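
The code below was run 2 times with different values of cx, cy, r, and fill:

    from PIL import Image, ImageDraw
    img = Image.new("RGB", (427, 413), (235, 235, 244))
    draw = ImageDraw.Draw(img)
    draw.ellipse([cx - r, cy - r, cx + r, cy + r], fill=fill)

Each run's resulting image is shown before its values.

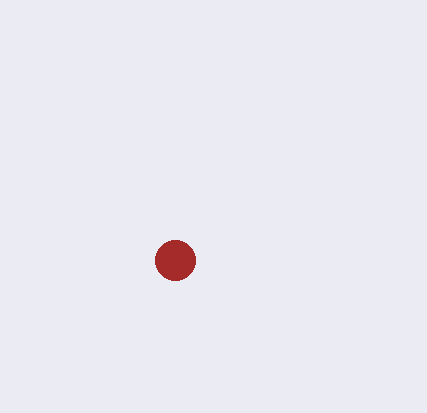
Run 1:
cx = 175, cy = 260, r = 20, fill = 'brown'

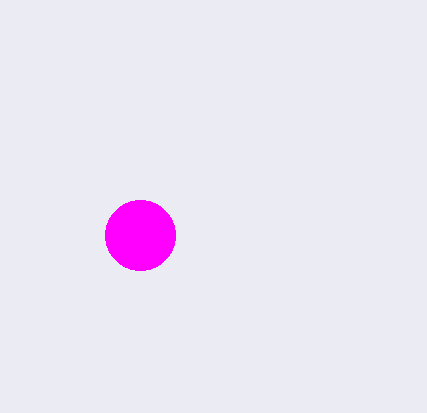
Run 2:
cx = 140; cy = 235; r = 35; fill = 'magenta'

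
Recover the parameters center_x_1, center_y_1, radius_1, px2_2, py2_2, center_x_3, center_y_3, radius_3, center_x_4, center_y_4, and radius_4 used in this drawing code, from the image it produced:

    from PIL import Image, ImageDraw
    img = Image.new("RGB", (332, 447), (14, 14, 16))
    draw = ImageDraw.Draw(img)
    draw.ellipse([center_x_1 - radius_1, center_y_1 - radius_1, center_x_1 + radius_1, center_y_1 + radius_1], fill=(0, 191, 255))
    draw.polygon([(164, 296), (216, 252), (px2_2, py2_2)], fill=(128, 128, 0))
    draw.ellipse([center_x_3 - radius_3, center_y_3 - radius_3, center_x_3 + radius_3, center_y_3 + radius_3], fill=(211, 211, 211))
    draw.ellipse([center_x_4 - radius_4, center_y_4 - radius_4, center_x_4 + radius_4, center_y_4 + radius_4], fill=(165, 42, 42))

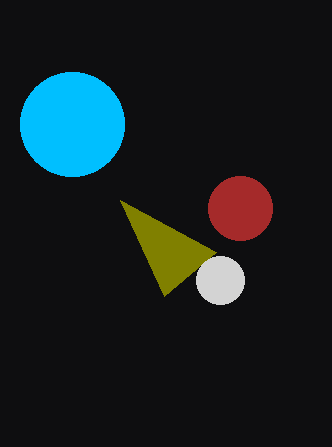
center_x_1 = 72
center_y_1 = 124
radius_1 = 52
px2_2 = 120
py2_2 = 200
center_x_3 = 220
center_y_3 = 280
radius_3 = 24
center_x_4 = 240
center_y_4 = 208
radius_4 = 32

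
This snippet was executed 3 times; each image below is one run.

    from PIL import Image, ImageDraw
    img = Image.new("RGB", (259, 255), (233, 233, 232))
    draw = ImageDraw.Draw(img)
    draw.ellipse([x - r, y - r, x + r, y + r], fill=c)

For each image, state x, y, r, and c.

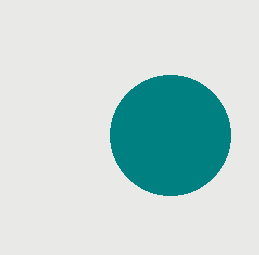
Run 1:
x = 170; y = 135; r = 60; c = 'teal'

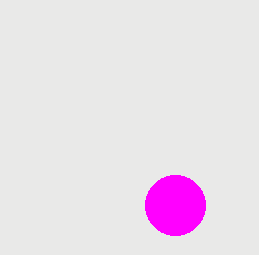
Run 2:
x = 175
y = 205
r = 30
c = 'magenta'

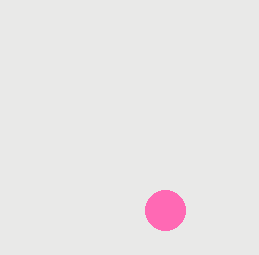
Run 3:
x = 165
y = 210
r = 20
c = 'hotpink'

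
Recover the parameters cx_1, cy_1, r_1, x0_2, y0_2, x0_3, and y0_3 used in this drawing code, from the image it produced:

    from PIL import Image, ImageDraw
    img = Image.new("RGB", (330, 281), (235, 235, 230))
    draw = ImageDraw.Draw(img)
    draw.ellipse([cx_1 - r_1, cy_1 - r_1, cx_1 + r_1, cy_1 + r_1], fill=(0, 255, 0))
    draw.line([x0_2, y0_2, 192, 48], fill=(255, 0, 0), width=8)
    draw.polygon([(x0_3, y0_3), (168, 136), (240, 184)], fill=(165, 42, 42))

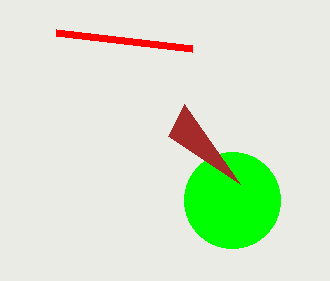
cx_1 = 232; cy_1 = 200; r_1 = 48; x0_2 = 56; y0_2 = 32; x0_3 = 184; y0_3 = 104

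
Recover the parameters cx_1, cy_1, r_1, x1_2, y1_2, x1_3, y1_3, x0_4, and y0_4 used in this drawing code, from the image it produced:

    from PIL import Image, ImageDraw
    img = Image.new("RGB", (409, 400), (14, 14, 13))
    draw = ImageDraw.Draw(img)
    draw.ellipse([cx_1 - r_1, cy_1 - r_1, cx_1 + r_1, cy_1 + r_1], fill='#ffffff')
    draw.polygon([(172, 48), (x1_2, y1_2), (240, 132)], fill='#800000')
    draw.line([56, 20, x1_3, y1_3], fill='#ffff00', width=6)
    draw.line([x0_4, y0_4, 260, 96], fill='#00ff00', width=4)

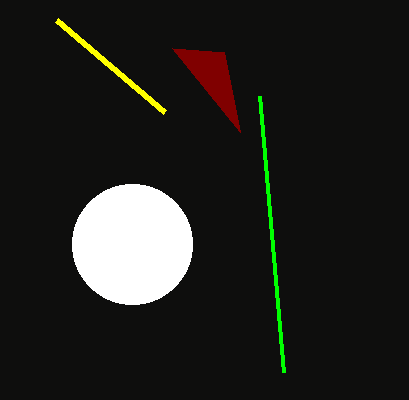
cx_1 = 132; cy_1 = 244; r_1 = 60; x1_2 = 224; y1_2 = 52; x1_3 = 164; y1_3 = 112; x0_4 = 284; y0_4 = 372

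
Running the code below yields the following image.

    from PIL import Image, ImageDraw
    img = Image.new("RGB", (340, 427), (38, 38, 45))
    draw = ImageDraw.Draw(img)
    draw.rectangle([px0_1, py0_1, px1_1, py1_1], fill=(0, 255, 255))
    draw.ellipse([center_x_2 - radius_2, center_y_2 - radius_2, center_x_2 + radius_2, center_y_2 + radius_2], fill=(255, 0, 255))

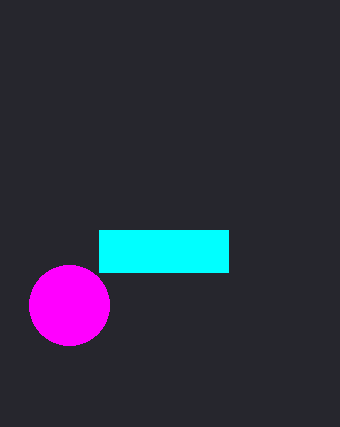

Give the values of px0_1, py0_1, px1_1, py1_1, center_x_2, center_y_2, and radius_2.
px0_1 = 99
py0_1 = 230
px1_1 = 228
py1_1 = 272
center_x_2 = 69
center_y_2 = 305
radius_2 = 40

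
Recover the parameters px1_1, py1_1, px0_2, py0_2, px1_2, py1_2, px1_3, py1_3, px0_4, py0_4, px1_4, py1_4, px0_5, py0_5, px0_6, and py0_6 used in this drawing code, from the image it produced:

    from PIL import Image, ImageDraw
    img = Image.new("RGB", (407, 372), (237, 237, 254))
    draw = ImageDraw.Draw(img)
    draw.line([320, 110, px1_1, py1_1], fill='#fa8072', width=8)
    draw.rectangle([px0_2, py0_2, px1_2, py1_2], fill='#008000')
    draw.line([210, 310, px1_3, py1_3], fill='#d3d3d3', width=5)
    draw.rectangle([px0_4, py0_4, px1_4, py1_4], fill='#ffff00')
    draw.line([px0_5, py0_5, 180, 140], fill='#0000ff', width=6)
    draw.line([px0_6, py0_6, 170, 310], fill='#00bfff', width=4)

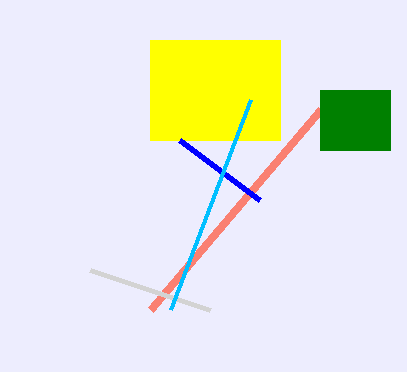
px1_1 = 150; py1_1 = 310; px0_2 = 320; py0_2 = 90; px1_2 = 390; py1_2 = 150; px1_3 = 90; py1_3 = 270; px0_4 = 150; py0_4 = 40; px1_4 = 280; py1_4 = 140; px0_5 = 260; py0_5 = 200; px0_6 = 250; py0_6 = 100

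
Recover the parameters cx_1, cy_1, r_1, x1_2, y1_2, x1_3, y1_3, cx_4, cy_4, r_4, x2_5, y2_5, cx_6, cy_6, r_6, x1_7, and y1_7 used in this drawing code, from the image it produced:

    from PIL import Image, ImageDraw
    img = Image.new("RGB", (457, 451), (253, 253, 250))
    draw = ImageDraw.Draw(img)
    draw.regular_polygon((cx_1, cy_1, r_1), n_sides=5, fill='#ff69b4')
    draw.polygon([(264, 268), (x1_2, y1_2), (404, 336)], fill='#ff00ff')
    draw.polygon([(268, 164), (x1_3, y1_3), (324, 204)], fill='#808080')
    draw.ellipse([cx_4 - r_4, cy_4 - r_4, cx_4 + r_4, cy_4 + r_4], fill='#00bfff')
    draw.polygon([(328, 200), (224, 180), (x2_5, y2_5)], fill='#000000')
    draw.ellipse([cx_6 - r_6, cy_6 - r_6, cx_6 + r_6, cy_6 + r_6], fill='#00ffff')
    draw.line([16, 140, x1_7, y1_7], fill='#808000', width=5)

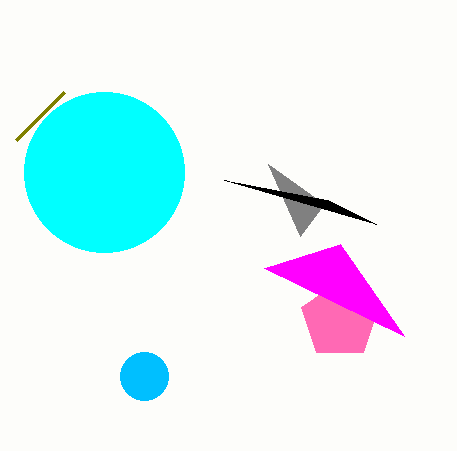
cx_1 = 340, cy_1 = 320, r_1 = 40, x1_2 = 340, y1_2 = 244, x1_3 = 300, y1_3 = 236, cx_4 = 144, cy_4 = 376, r_4 = 24, x2_5 = 376, y2_5 = 224, cx_6 = 104, cy_6 = 172, r_6 = 80, x1_7 = 64, y1_7 = 92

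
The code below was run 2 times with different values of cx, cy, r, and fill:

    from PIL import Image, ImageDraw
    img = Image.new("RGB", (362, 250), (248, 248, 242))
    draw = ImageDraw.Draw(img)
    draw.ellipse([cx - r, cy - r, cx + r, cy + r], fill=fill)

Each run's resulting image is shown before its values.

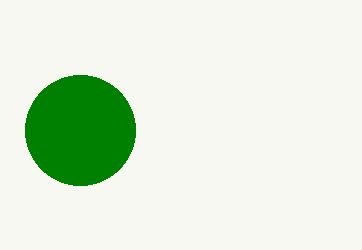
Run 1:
cx = 80, cy = 130, r = 55, fill = 'green'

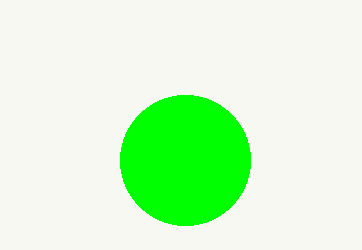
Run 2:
cx = 185
cy = 160
r = 65
fill = 'lime'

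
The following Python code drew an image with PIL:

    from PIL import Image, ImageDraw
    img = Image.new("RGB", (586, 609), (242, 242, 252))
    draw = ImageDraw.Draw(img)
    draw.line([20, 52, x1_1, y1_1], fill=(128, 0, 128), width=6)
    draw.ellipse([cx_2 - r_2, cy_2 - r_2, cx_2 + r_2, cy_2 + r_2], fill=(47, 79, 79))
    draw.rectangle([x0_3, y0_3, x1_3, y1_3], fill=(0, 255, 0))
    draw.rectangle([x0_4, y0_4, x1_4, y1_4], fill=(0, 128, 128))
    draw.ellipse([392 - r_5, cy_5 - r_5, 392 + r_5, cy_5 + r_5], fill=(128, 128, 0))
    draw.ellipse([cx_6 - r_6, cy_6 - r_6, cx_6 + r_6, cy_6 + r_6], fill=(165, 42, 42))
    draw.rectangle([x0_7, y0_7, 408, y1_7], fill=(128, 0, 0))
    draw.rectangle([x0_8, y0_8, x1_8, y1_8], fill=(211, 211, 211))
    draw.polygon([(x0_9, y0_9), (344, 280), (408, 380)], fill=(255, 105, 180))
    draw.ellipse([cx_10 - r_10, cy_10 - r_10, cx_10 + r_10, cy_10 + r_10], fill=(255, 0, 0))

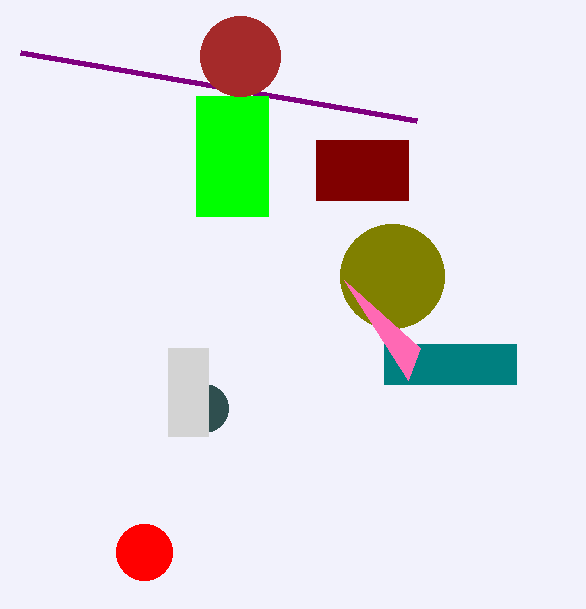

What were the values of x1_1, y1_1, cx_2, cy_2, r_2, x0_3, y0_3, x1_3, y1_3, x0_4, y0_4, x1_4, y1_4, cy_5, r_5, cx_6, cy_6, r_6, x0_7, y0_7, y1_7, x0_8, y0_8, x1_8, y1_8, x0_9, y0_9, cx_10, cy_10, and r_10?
x1_1 = 416; y1_1 = 120; cx_2 = 204; cy_2 = 408; r_2 = 24; x0_3 = 196; y0_3 = 96; x1_3 = 268; y1_3 = 216; x0_4 = 384; y0_4 = 344; x1_4 = 516; y1_4 = 384; cy_5 = 276; r_5 = 52; cx_6 = 240; cy_6 = 56; r_6 = 40; x0_7 = 316; y0_7 = 140; y1_7 = 200; x0_8 = 168; y0_8 = 348; x1_8 = 208; y1_8 = 436; x0_9 = 420; y0_9 = 348; cx_10 = 144; cy_10 = 552; r_10 = 28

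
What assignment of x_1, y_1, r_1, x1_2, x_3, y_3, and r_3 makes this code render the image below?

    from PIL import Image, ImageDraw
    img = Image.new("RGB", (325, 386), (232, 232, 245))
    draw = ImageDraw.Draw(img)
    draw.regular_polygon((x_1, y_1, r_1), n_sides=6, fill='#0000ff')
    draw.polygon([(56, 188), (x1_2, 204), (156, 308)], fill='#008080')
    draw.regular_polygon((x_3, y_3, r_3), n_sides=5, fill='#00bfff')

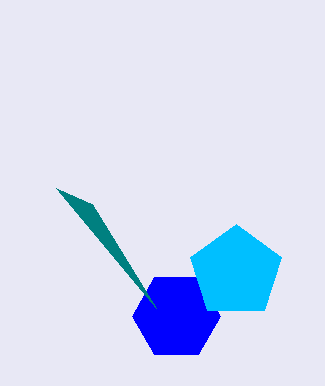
x_1 = 176
y_1 = 316
r_1 = 44
x1_2 = 92
x_3 = 236
y_3 = 272
r_3 = 48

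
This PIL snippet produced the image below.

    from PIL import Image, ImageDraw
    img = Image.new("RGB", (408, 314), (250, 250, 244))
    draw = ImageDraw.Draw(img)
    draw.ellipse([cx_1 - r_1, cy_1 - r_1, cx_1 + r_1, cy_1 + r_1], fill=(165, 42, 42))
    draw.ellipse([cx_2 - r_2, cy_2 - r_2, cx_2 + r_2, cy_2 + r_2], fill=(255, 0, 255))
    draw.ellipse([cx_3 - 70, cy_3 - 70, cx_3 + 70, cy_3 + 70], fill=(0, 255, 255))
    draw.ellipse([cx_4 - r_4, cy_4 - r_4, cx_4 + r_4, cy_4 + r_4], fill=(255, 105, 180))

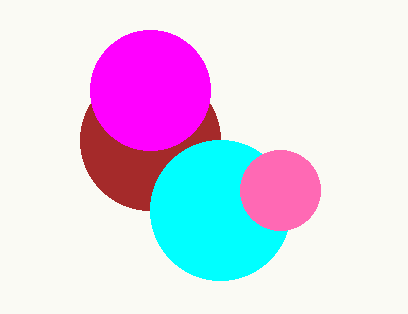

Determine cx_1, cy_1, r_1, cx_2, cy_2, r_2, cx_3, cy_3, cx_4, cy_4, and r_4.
cx_1 = 150
cy_1 = 140
r_1 = 70
cx_2 = 150
cy_2 = 90
r_2 = 60
cx_3 = 220
cy_3 = 210
cx_4 = 280
cy_4 = 190
r_4 = 40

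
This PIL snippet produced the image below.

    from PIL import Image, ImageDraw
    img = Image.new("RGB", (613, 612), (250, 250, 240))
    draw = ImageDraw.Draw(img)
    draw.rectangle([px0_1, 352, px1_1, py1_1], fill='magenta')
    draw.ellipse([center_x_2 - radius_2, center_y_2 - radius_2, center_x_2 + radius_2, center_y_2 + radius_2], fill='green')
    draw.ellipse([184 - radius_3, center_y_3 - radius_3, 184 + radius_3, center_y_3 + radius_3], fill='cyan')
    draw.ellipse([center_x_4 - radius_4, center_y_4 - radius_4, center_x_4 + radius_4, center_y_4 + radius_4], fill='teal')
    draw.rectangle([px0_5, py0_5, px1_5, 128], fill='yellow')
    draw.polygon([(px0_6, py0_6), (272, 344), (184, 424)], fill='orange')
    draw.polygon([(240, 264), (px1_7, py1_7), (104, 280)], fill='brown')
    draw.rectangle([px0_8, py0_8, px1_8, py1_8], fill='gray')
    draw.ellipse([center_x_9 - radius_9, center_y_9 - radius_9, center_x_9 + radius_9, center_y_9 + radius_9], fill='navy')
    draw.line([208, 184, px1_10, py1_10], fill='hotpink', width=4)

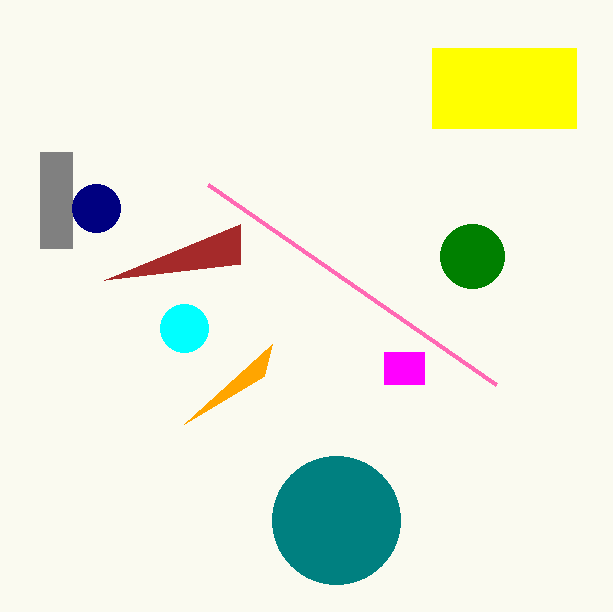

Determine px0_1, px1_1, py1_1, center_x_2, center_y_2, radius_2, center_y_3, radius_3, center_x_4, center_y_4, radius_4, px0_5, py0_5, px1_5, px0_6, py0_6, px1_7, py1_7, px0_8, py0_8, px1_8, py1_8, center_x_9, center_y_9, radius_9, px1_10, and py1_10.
px0_1 = 384
px1_1 = 424
py1_1 = 384
center_x_2 = 472
center_y_2 = 256
radius_2 = 32
center_y_3 = 328
radius_3 = 24
center_x_4 = 336
center_y_4 = 520
radius_4 = 64
px0_5 = 432
py0_5 = 48
px1_5 = 576
px0_6 = 264
py0_6 = 376
px1_7 = 240
py1_7 = 224
px0_8 = 40
py0_8 = 152
px1_8 = 72
py1_8 = 248
center_x_9 = 96
center_y_9 = 208
radius_9 = 24
px1_10 = 496
py1_10 = 384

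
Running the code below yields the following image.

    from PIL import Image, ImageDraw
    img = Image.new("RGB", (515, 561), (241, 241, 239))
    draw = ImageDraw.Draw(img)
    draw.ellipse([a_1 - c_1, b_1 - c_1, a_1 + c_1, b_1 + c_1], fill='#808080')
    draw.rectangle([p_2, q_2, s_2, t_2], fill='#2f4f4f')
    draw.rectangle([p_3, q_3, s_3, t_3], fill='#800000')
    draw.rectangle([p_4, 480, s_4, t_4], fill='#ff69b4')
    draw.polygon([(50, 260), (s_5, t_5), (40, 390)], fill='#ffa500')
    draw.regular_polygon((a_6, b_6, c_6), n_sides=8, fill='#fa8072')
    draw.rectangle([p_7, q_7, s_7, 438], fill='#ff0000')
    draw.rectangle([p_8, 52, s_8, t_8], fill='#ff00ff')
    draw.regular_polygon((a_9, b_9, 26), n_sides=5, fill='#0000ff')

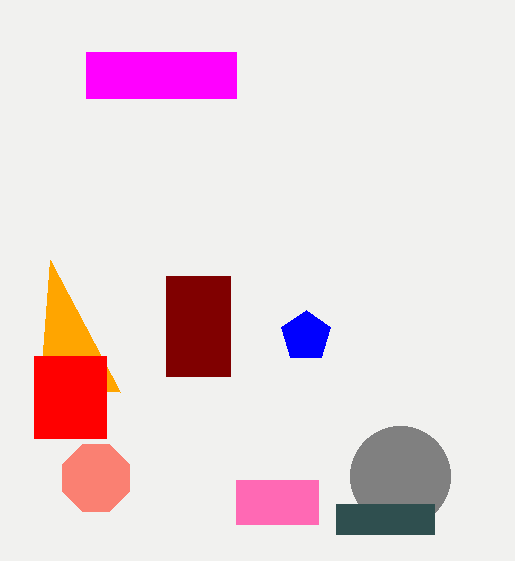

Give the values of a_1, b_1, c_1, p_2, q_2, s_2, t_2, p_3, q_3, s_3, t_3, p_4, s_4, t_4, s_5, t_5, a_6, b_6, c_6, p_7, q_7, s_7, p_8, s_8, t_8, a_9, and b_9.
a_1 = 400; b_1 = 476; c_1 = 50; p_2 = 336; q_2 = 504; s_2 = 434; t_2 = 534; p_3 = 166; q_3 = 276; s_3 = 230; t_3 = 376; p_4 = 236; s_4 = 318; t_4 = 524; s_5 = 120; t_5 = 392; a_6 = 96; b_6 = 478; c_6 = 36; p_7 = 34; q_7 = 356; s_7 = 106; p_8 = 86; s_8 = 236; t_8 = 98; a_9 = 306; b_9 = 336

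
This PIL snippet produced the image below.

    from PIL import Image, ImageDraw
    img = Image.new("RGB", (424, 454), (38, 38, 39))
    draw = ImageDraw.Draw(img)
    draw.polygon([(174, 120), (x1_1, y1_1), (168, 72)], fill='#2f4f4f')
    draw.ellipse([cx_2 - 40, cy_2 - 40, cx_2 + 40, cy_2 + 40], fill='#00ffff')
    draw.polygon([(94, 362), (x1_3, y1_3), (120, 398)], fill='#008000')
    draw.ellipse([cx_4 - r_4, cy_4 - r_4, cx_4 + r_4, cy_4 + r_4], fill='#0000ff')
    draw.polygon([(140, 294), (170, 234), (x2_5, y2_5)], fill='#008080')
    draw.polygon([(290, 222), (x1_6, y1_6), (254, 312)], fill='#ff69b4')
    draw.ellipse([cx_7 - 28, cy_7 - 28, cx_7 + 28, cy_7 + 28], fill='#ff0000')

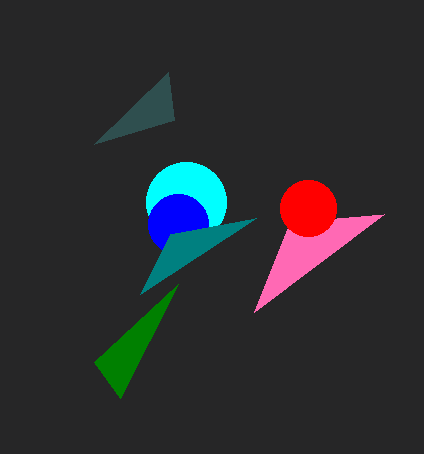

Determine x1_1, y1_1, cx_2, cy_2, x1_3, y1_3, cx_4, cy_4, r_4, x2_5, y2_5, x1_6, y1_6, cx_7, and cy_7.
x1_1 = 94
y1_1 = 144
cx_2 = 186
cy_2 = 202
x1_3 = 178
y1_3 = 284
cx_4 = 178
cy_4 = 224
r_4 = 30
x2_5 = 256
y2_5 = 218
x1_6 = 384
y1_6 = 214
cx_7 = 308
cy_7 = 208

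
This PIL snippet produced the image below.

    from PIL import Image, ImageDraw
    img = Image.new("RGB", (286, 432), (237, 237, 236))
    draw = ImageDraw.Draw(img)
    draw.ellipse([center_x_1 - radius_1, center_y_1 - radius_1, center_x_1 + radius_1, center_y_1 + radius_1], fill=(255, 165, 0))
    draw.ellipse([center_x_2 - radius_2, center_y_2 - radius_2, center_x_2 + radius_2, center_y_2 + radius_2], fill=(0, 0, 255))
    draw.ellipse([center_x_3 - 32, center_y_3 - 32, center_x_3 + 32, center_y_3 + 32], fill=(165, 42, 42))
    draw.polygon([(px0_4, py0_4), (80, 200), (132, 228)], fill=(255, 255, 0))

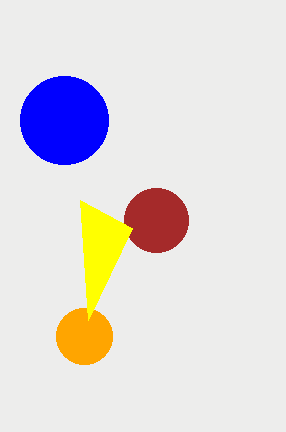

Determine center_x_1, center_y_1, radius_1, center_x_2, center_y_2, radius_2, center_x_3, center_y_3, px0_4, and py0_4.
center_x_1 = 84; center_y_1 = 336; radius_1 = 28; center_x_2 = 64; center_y_2 = 120; radius_2 = 44; center_x_3 = 156; center_y_3 = 220; px0_4 = 88; py0_4 = 320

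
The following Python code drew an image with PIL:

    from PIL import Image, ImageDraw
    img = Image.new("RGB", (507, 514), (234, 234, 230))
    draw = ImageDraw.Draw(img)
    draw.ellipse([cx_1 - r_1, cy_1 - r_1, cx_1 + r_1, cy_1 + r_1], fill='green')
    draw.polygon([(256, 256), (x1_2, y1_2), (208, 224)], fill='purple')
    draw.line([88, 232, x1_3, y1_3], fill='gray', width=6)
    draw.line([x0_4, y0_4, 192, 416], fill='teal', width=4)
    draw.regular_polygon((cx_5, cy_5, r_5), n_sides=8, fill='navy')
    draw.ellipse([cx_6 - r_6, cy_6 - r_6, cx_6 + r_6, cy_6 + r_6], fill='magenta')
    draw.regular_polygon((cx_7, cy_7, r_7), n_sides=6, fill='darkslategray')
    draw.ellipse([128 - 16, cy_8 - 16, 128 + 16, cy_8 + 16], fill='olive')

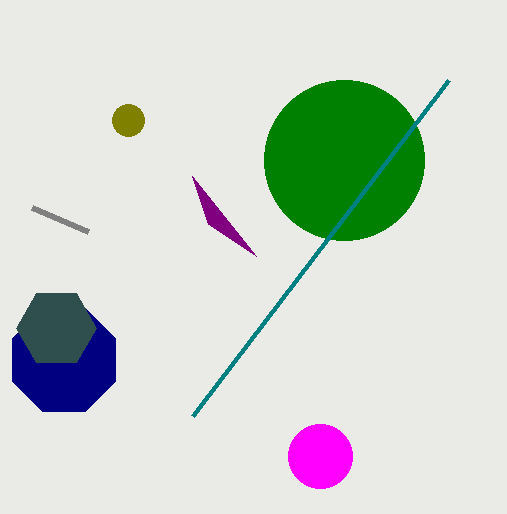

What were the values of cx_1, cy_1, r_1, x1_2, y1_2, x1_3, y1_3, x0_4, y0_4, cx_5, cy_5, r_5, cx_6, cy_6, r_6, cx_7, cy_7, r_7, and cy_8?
cx_1 = 344; cy_1 = 160; r_1 = 80; x1_2 = 192; y1_2 = 176; x1_3 = 32; y1_3 = 208; x0_4 = 448; y0_4 = 80; cx_5 = 64; cy_5 = 360; r_5 = 56; cx_6 = 320; cy_6 = 456; r_6 = 32; cx_7 = 56; cy_7 = 328; r_7 = 40; cy_8 = 120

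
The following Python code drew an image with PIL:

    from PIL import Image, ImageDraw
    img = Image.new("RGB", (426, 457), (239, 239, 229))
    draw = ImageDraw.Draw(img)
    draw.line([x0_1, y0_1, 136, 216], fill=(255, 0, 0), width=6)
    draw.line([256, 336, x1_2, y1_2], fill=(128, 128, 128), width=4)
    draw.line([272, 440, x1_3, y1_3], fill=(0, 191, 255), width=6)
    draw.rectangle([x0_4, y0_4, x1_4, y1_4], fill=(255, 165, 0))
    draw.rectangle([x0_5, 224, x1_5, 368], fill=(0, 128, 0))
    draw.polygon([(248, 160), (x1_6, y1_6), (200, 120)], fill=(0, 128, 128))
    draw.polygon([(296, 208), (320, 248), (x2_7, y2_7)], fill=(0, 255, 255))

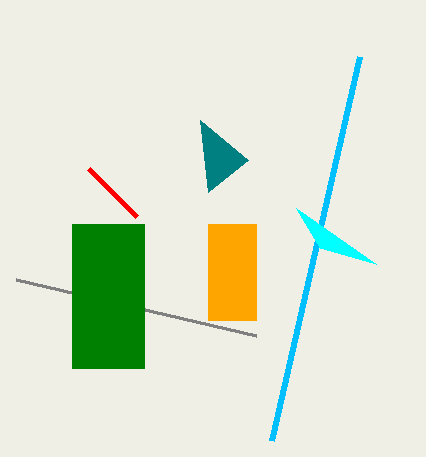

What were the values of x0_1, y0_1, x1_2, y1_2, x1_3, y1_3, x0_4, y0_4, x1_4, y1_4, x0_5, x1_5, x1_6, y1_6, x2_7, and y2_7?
x0_1 = 88; y0_1 = 168; x1_2 = 16; y1_2 = 280; x1_3 = 360; y1_3 = 56; x0_4 = 208; y0_4 = 224; x1_4 = 256; y1_4 = 320; x0_5 = 72; x1_5 = 144; x1_6 = 208; y1_6 = 192; x2_7 = 376; y2_7 = 264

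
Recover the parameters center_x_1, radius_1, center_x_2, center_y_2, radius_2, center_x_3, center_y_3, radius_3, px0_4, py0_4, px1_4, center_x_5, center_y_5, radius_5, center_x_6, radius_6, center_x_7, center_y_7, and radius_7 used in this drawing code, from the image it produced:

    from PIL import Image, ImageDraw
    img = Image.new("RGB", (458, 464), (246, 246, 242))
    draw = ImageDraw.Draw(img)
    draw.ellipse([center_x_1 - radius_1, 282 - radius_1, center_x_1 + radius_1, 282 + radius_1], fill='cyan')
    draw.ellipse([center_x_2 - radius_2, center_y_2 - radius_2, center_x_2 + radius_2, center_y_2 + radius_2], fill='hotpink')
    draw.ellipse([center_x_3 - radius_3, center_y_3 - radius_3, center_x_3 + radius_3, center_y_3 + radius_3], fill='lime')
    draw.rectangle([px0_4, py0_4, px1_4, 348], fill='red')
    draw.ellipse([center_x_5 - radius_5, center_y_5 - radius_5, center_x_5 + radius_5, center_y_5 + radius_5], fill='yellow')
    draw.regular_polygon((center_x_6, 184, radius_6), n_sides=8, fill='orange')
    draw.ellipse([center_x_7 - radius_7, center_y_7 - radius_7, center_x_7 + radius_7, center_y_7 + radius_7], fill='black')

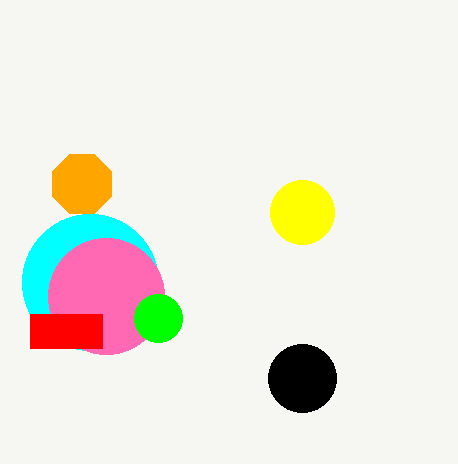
center_x_1 = 90, radius_1 = 68, center_x_2 = 106, center_y_2 = 296, radius_2 = 58, center_x_3 = 158, center_y_3 = 318, radius_3 = 24, px0_4 = 30, py0_4 = 314, px1_4 = 102, center_x_5 = 302, center_y_5 = 212, radius_5 = 32, center_x_6 = 82, radius_6 = 32, center_x_7 = 302, center_y_7 = 378, radius_7 = 34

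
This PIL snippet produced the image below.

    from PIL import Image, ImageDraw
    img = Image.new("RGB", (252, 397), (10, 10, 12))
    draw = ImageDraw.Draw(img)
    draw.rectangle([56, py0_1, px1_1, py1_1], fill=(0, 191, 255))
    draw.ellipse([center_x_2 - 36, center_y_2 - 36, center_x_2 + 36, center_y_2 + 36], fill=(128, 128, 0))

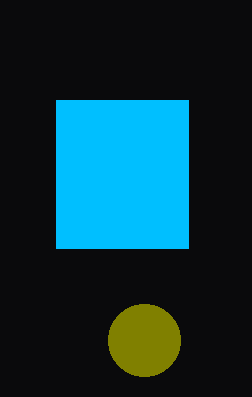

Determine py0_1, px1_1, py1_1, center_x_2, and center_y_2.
py0_1 = 100, px1_1 = 188, py1_1 = 248, center_x_2 = 144, center_y_2 = 340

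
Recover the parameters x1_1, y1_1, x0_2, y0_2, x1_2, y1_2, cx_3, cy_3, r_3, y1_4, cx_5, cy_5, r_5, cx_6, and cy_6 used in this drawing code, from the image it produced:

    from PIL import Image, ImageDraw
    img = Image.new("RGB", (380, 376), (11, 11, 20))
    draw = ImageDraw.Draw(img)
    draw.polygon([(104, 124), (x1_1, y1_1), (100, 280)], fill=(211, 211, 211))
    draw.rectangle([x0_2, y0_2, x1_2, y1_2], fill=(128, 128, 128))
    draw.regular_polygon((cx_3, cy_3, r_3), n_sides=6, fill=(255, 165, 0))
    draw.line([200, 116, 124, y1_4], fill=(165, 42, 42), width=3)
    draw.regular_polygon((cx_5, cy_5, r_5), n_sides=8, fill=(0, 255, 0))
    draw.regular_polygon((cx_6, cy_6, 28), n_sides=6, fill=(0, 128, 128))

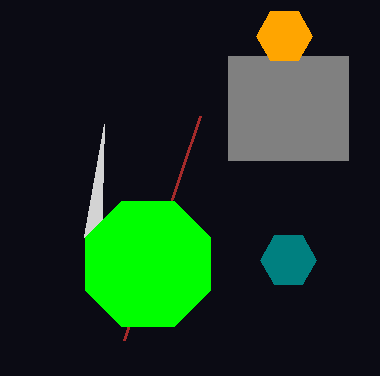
x1_1 = 84, y1_1 = 236, x0_2 = 228, y0_2 = 56, x1_2 = 348, y1_2 = 160, cx_3 = 284, cy_3 = 36, r_3 = 28, y1_4 = 340, cx_5 = 148, cy_5 = 264, r_5 = 68, cx_6 = 288, cy_6 = 260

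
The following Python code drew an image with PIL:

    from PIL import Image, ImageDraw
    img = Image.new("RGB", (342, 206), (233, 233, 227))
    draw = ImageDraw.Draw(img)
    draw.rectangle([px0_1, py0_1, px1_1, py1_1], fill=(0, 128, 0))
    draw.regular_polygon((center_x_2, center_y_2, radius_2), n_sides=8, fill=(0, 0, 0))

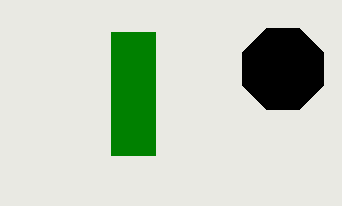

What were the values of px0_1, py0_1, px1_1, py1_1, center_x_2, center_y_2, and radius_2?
px0_1 = 111; py0_1 = 32; px1_1 = 155; py1_1 = 155; center_x_2 = 283; center_y_2 = 69; radius_2 = 44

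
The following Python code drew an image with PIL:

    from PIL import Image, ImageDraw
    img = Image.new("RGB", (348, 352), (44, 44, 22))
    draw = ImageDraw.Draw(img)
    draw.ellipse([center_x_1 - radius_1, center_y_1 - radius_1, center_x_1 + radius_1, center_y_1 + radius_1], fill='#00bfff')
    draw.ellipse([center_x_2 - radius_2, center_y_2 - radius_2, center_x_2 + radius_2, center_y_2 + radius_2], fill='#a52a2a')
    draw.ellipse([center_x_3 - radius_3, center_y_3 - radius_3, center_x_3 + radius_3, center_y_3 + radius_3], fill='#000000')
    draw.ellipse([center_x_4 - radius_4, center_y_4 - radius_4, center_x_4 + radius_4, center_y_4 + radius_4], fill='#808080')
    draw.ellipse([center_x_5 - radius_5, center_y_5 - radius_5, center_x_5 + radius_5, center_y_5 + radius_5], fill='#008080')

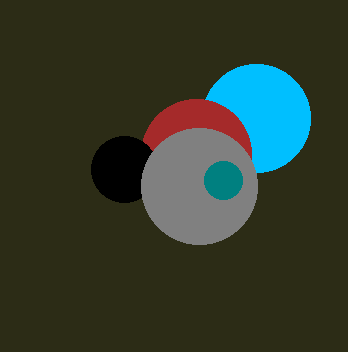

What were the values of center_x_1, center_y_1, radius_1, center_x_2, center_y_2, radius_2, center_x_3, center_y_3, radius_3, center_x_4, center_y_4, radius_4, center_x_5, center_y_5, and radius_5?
center_x_1 = 256
center_y_1 = 118
radius_1 = 54
center_x_2 = 196
center_y_2 = 154
radius_2 = 55
center_x_3 = 124
center_y_3 = 169
radius_3 = 33
center_x_4 = 199
center_y_4 = 186
radius_4 = 58
center_x_5 = 223
center_y_5 = 180
radius_5 = 19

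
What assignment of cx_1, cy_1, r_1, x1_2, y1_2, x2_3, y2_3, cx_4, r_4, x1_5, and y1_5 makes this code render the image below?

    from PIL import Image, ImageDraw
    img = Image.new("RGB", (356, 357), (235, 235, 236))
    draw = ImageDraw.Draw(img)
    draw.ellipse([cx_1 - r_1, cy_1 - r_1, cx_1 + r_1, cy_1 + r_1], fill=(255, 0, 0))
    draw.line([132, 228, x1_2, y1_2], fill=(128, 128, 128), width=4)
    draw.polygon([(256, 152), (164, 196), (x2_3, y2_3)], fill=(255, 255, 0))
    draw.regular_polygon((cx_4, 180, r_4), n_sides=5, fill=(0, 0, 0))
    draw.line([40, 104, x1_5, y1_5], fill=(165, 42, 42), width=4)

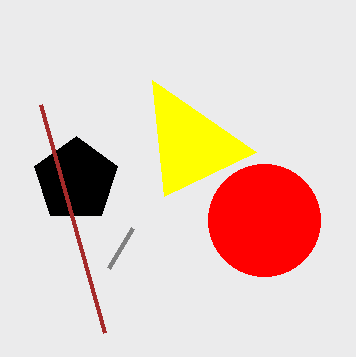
cx_1 = 264, cy_1 = 220, r_1 = 56, x1_2 = 108, y1_2 = 268, x2_3 = 152, y2_3 = 80, cx_4 = 76, r_4 = 44, x1_5 = 104, y1_5 = 332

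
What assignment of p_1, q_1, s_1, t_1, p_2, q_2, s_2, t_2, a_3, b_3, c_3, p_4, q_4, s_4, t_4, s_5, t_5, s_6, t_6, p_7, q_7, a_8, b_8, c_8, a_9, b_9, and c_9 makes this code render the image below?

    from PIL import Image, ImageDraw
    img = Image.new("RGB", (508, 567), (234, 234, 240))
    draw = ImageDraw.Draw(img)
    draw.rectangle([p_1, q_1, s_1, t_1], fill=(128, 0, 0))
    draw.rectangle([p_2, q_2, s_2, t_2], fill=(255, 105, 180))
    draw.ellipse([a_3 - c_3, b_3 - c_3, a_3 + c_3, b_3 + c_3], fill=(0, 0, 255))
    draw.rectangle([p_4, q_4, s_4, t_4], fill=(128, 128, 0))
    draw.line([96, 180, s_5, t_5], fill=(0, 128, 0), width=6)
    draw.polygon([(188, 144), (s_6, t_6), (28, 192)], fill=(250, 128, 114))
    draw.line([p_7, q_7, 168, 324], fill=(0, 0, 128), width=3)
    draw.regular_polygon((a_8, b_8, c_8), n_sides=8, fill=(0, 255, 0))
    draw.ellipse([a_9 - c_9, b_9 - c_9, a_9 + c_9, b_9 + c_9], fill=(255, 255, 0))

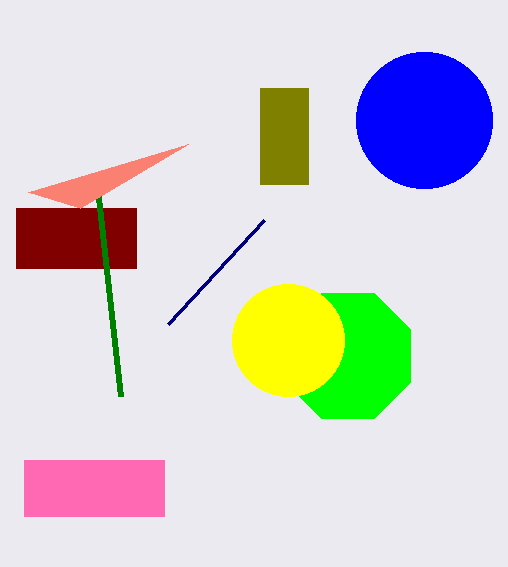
p_1 = 16, q_1 = 208, s_1 = 136, t_1 = 268, p_2 = 24, q_2 = 460, s_2 = 164, t_2 = 516, a_3 = 424, b_3 = 120, c_3 = 68, p_4 = 260, q_4 = 88, s_4 = 308, t_4 = 184, s_5 = 120, t_5 = 396, s_6 = 80, t_6 = 208, p_7 = 264, q_7 = 220, a_8 = 348, b_8 = 356, c_8 = 68, a_9 = 288, b_9 = 340, c_9 = 56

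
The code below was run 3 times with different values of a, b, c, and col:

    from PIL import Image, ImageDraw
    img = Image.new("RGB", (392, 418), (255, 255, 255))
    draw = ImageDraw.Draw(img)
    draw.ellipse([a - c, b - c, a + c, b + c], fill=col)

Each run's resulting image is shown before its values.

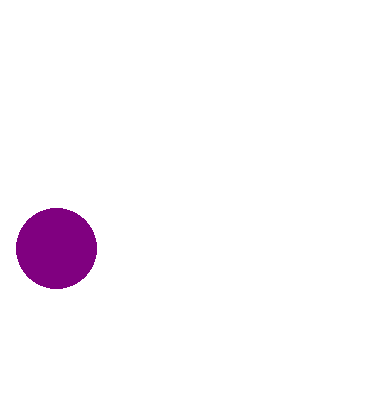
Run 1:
a = 56; b = 248; c = 40; col = 'purple'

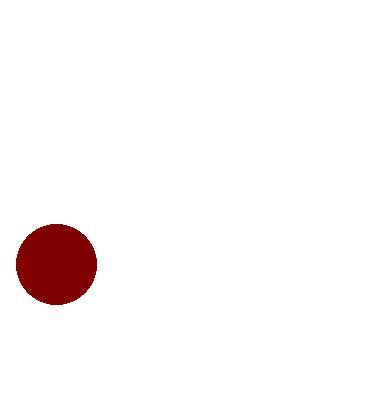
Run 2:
a = 56
b = 264
c = 40
col = 'maroon'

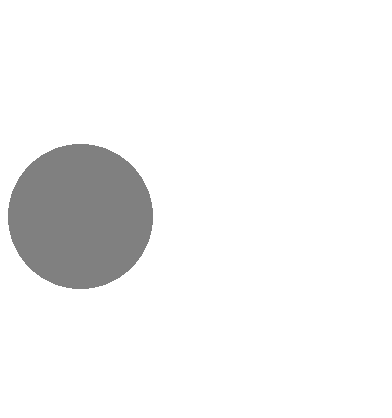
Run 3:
a = 80, b = 216, c = 72, col = 'gray'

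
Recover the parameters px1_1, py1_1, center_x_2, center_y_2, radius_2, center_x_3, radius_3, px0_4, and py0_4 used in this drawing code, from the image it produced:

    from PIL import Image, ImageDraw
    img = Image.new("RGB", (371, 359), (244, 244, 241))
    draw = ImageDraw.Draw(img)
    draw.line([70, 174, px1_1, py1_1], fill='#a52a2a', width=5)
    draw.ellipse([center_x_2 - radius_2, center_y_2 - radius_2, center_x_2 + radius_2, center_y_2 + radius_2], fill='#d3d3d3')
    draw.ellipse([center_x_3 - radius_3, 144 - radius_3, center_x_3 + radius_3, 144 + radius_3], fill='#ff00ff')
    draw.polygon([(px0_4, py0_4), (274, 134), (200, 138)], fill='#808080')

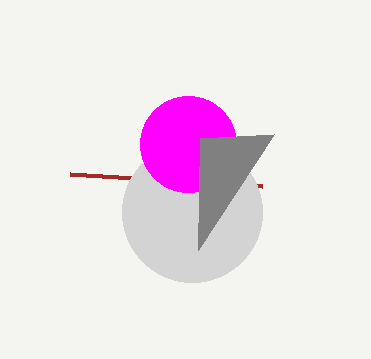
px1_1 = 262
py1_1 = 186
center_x_2 = 192
center_y_2 = 212
radius_2 = 70
center_x_3 = 188
radius_3 = 48
px0_4 = 198
py0_4 = 250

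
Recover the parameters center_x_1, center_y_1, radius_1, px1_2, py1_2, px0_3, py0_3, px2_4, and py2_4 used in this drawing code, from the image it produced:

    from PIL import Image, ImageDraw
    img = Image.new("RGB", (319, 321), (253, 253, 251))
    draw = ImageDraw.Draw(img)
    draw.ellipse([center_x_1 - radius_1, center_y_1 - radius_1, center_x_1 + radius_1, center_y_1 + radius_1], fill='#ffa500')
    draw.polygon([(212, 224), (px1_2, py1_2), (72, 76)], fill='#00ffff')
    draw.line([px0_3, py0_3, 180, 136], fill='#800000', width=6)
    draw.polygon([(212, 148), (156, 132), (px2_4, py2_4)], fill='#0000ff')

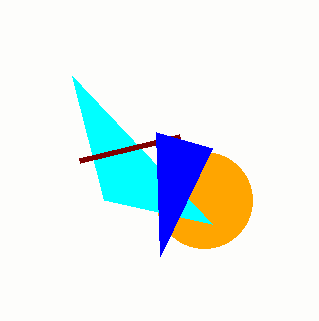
center_x_1 = 204; center_y_1 = 200; radius_1 = 48; px1_2 = 104; py1_2 = 200; px0_3 = 80; py0_3 = 160; px2_4 = 160; py2_4 = 256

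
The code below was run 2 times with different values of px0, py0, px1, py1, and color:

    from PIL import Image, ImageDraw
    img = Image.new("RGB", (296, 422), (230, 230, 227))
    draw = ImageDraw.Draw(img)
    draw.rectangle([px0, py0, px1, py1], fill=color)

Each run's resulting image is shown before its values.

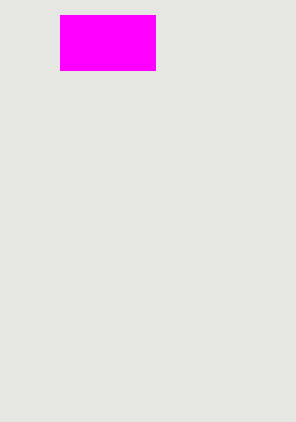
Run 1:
px0 = 60; py0 = 15; px1 = 155; py1 = 70; color = 'magenta'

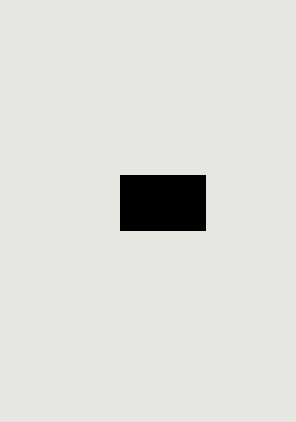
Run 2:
px0 = 120, py0 = 175, px1 = 205, py1 = 230, color = 'black'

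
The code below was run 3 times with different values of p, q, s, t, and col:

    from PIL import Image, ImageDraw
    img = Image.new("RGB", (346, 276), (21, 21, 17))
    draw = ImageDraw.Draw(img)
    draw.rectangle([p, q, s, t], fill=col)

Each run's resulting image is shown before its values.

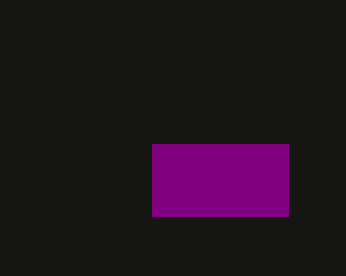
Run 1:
p = 152, q = 144, s = 288, t = 216, col = 'purple'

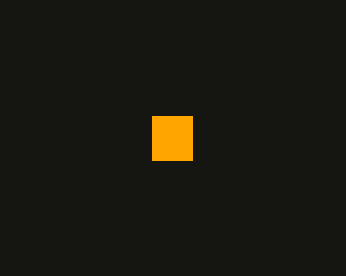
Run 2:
p = 152, q = 116, s = 192, t = 160, col = 'orange'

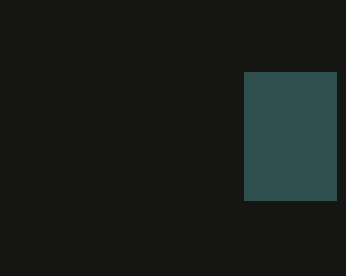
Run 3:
p = 244; q = 72; s = 336; t = 200; col = 'darkslategray'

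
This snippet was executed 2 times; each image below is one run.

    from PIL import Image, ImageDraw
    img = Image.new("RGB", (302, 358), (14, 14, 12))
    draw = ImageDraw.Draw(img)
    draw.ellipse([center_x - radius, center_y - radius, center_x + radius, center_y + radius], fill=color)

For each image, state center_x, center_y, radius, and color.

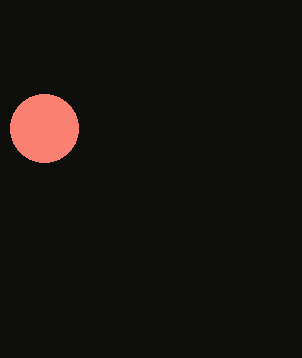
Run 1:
center_x = 44; center_y = 128; radius = 34; color = 'salmon'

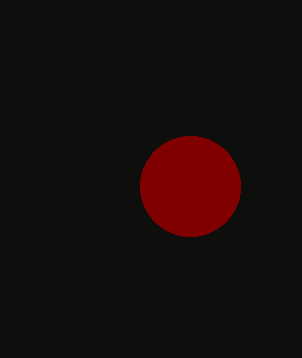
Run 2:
center_x = 190; center_y = 186; radius = 50; color = 'maroon'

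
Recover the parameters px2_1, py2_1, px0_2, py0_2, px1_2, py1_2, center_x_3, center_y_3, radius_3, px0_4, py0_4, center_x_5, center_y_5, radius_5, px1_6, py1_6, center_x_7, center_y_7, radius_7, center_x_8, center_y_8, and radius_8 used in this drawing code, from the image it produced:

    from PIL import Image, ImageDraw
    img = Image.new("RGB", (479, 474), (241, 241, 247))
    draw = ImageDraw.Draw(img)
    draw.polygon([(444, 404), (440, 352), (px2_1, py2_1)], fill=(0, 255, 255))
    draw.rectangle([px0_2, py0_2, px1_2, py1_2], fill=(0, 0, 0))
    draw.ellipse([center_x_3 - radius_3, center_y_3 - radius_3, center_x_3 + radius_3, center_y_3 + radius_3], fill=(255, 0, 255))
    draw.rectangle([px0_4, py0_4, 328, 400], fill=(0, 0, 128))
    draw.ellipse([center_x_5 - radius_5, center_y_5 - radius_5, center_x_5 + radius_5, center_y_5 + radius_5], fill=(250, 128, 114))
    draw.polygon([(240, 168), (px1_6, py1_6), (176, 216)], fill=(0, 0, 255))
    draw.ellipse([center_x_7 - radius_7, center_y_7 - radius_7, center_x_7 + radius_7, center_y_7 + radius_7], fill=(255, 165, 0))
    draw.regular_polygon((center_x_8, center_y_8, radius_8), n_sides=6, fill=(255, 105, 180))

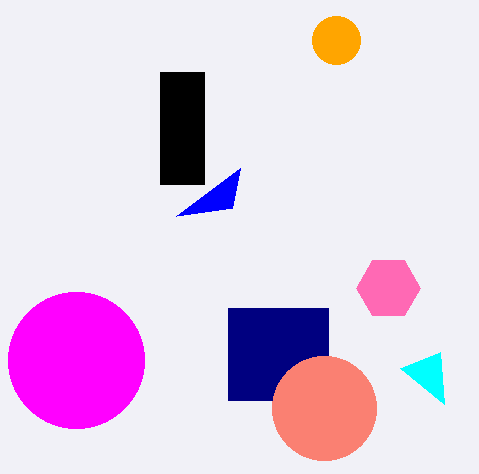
px2_1 = 400, py2_1 = 368, px0_2 = 160, py0_2 = 72, px1_2 = 204, py1_2 = 184, center_x_3 = 76, center_y_3 = 360, radius_3 = 68, px0_4 = 228, py0_4 = 308, center_x_5 = 324, center_y_5 = 408, radius_5 = 52, px1_6 = 232, py1_6 = 208, center_x_7 = 336, center_y_7 = 40, radius_7 = 24, center_x_8 = 388, center_y_8 = 288, radius_8 = 32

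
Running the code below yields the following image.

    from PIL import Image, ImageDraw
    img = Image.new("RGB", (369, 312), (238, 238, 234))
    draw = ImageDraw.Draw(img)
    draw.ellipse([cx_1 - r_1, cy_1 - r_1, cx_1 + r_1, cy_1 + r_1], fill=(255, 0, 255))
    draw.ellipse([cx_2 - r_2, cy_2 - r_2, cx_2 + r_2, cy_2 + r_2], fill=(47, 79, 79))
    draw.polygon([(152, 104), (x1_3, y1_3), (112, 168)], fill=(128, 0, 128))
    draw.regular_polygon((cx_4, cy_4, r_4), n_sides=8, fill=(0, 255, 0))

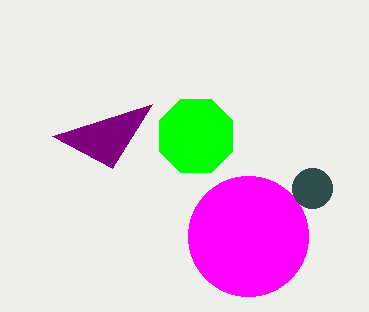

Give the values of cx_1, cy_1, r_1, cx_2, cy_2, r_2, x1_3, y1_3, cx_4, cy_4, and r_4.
cx_1 = 248
cy_1 = 236
r_1 = 60
cx_2 = 312
cy_2 = 188
r_2 = 20
x1_3 = 52
y1_3 = 136
cx_4 = 196
cy_4 = 136
r_4 = 40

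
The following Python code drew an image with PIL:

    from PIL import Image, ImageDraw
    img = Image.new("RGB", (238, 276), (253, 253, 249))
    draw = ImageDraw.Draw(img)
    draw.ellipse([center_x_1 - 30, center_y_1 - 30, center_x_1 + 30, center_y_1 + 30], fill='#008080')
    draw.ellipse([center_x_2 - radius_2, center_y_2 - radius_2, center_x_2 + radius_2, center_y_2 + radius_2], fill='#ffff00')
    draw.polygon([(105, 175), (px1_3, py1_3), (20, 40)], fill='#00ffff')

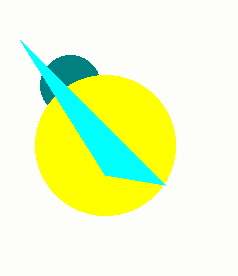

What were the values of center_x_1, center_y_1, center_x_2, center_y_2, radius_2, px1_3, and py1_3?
center_x_1 = 70, center_y_1 = 85, center_x_2 = 105, center_y_2 = 145, radius_2 = 70, px1_3 = 165, py1_3 = 185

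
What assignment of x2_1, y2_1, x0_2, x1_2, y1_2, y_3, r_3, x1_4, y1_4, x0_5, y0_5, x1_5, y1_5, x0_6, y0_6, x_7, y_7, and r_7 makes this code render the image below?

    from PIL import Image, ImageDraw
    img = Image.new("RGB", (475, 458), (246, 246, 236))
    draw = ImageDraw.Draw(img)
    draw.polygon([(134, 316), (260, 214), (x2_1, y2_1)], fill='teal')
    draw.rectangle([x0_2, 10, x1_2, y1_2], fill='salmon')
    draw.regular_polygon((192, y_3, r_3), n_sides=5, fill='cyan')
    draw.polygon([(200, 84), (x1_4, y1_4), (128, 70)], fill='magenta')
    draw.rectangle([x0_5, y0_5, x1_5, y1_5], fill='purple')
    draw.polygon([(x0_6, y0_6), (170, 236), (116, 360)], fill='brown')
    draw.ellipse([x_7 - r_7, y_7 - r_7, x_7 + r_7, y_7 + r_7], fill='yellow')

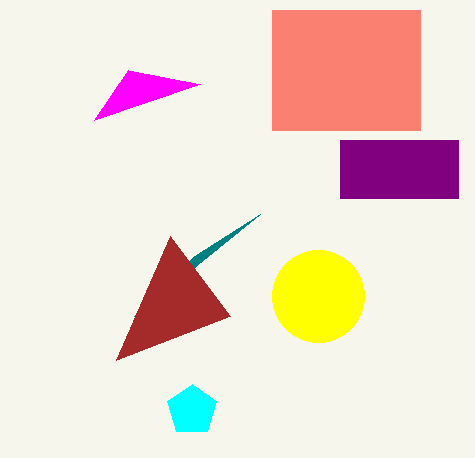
x2_1 = 194, y2_1 = 256, x0_2 = 272, x1_2 = 420, y1_2 = 130, y_3 = 410, r_3 = 26, x1_4 = 94, y1_4 = 120, x0_5 = 340, y0_5 = 140, x1_5 = 458, y1_5 = 198, x0_6 = 230, y0_6 = 316, x_7 = 318, y_7 = 296, r_7 = 46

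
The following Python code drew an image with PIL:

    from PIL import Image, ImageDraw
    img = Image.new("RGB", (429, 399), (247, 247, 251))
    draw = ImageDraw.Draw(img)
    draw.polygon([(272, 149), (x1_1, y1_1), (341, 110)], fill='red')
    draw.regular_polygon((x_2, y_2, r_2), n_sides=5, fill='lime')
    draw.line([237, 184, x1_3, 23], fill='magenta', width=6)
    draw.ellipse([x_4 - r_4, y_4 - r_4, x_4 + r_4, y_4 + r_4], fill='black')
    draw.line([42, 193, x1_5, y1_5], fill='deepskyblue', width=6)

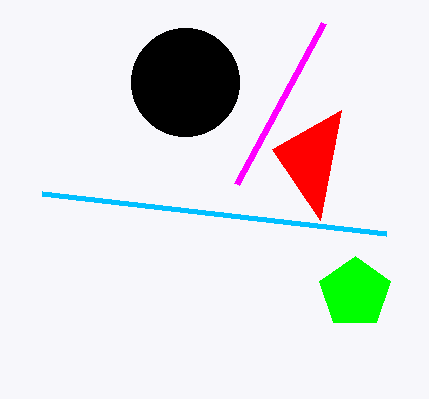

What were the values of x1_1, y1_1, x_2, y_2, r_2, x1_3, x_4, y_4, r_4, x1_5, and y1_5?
x1_1 = 320, y1_1 = 220, x_2 = 355, y_2 = 293, r_2 = 37, x1_3 = 324, x_4 = 185, y_4 = 82, r_4 = 54, x1_5 = 386, y1_5 = 233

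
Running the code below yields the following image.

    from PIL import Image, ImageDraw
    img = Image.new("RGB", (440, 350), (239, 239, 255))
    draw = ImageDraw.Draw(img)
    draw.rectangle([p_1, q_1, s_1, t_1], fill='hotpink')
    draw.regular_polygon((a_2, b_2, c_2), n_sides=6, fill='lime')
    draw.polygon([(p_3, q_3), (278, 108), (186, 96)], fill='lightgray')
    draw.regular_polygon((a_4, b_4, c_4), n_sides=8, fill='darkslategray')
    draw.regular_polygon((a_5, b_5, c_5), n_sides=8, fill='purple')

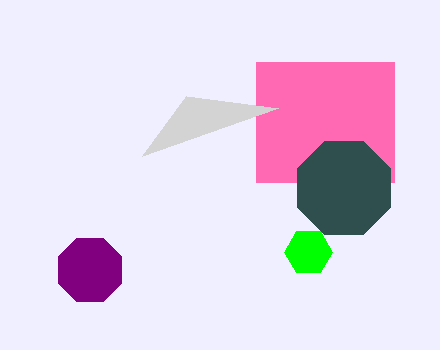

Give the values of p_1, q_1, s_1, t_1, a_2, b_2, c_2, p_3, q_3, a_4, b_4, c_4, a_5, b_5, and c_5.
p_1 = 256
q_1 = 62
s_1 = 394
t_1 = 182
a_2 = 308
b_2 = 252
c_2 = 24
p_3 = 142
q_3 = 156
a_4 = 344
b_4 = 188
c_4 = 50
a_5 = 90
b_5 = 270
c_5 = 34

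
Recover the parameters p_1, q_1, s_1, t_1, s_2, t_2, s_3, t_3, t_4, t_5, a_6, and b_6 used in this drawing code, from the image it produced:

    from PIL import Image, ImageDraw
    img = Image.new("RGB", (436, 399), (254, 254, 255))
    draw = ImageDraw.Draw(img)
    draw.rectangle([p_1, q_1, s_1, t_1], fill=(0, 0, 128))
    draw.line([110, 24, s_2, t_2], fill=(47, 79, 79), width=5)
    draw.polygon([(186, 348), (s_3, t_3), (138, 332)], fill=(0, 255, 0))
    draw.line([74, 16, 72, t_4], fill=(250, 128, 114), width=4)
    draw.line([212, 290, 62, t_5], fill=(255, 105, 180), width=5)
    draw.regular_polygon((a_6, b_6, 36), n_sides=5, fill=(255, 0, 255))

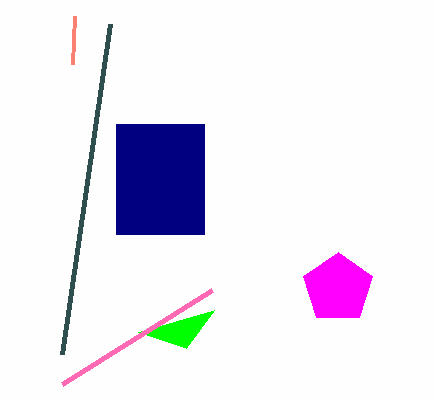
p_1 = 116; q_1 = 124; s_1 = 204; t_1 = 234; s_2 = 62; t_2 = 354; s_3 = 214; t_3 = 310; t_4 = 64; t_5 = 384; a_6 = 338; b_6 = 288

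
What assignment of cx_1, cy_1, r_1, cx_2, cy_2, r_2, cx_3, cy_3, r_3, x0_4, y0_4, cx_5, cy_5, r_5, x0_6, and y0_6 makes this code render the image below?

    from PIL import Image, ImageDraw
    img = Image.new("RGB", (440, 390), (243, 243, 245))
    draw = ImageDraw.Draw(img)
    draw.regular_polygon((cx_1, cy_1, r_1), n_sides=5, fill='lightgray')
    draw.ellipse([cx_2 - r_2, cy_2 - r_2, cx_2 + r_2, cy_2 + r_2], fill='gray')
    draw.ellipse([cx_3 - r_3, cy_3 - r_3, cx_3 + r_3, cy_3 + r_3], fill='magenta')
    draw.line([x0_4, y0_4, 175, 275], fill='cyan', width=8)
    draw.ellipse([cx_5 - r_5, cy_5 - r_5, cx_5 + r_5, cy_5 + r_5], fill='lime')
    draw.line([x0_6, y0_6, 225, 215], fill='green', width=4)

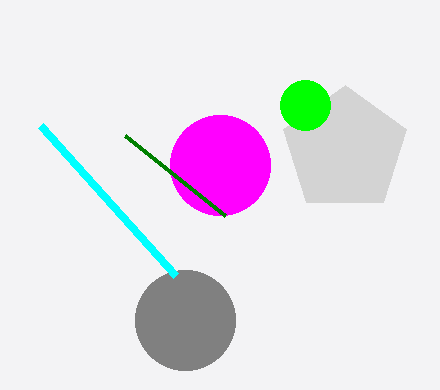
cx_1 = 345, cy_1 = 150, r_1 = 65, cx_2 = 185, cy_2 = 320, r_2 = 50, cx_3 = 220, cy_3 = 165, r_3 = 50, x0_4 = 40, y0_4 = 125, cx_5 = 305, cy_5 = 105, r_5 = 25, x0_6 = 125, y0_6 = 135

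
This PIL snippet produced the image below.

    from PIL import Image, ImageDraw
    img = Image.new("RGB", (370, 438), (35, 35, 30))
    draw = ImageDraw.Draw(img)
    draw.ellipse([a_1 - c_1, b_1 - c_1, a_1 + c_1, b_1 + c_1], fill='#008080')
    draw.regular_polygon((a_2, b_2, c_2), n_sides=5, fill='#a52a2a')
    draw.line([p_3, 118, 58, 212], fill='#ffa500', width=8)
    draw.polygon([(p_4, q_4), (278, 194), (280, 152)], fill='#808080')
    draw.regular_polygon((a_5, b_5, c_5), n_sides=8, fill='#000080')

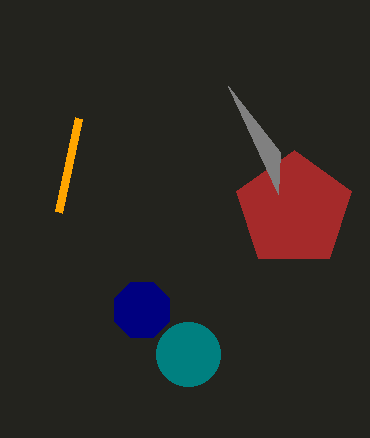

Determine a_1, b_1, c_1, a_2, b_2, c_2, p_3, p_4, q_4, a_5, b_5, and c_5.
a_1 = 188
b_1 = 354
c_1 = 32
a_2 = 294
b_2 = 210
c_2 = 60
p_3 = 78
p_4 = 228
q_4 = 86
a_5 = 142
b_5 = 310
c_5 = 30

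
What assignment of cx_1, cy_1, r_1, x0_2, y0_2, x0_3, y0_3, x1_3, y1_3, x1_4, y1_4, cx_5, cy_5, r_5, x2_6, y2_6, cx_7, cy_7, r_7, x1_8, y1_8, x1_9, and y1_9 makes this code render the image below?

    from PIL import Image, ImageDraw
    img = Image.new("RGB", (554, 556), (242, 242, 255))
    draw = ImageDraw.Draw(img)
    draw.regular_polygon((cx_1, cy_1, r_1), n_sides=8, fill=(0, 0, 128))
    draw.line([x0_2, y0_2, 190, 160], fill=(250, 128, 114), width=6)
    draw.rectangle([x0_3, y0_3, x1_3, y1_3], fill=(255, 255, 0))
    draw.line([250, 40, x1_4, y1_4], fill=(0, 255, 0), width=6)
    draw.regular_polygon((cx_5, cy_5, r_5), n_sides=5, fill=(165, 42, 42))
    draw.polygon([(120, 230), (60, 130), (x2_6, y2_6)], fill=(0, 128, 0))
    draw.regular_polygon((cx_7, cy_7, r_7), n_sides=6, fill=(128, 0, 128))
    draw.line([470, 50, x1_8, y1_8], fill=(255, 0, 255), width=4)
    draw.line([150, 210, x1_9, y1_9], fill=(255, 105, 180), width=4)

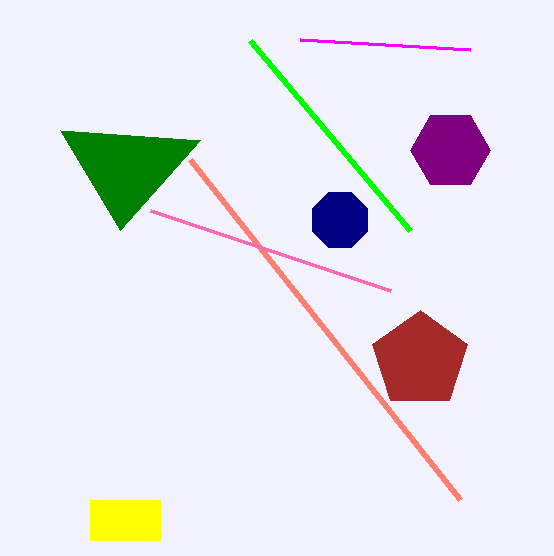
cx_1 = 340
cy_1 = 220
r_1 = 30
x0_2 = 460
y0_2 = 500
x0_3 = 90
y0_3 = 500
x1_3 = 160
y1_3 = 540
x1_4 = 410
y1_4 = 230
cx_5 = 420
cy_5 = 360
r_5 = 50
x2_6 = 200
y2_6 = 140
cx_7 = 450
cy_7 = 150
r_7 = 40
x1_8 = 300
y1_8 = 40
x1_9 = 390
y1_9 = 290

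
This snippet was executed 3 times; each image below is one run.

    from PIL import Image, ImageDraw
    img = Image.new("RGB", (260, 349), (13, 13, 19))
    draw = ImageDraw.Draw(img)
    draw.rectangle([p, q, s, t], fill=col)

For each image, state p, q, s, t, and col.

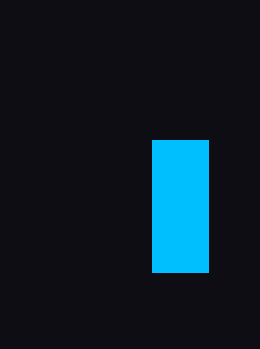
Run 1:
p = 152, q = 140, s = 208, t = 272, col = 'deepskyblue'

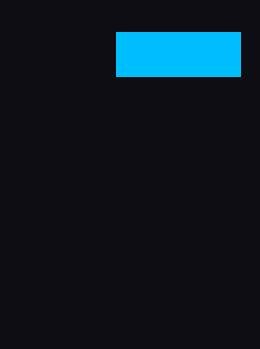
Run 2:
p = 116; q = 32; s = 240; t = 76; col = 'deepskyblue'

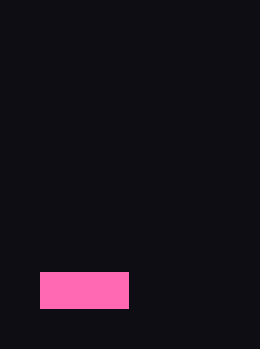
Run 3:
p = 40
q = 272
s = 128
t = 308
col = 'hotpink'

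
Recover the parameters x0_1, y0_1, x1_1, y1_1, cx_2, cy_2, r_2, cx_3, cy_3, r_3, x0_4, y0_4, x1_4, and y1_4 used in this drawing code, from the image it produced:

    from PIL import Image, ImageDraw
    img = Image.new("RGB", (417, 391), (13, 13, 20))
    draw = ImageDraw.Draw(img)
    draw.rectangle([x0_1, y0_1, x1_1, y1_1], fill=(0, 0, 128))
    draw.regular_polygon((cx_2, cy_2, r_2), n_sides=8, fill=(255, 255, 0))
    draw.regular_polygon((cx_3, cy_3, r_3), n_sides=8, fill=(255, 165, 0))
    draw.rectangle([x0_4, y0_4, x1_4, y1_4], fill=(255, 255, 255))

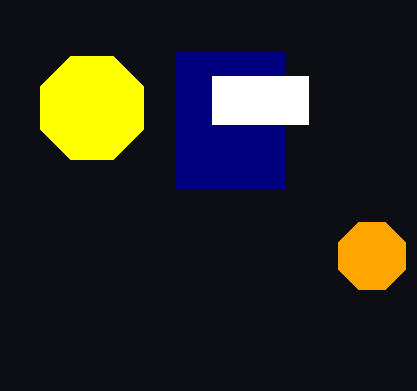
x0_1 = 176, y0_1 = 52, x1_1 = 284, y1_1 = 188, cx_2 = 92, cy_2 = 108, r_2 = 56, cx_3 = 372, cy_3 = 256, r_3 = 36, x0_4 = 212, y0_4 = 76, x1_4 = 308, y1_4 = 124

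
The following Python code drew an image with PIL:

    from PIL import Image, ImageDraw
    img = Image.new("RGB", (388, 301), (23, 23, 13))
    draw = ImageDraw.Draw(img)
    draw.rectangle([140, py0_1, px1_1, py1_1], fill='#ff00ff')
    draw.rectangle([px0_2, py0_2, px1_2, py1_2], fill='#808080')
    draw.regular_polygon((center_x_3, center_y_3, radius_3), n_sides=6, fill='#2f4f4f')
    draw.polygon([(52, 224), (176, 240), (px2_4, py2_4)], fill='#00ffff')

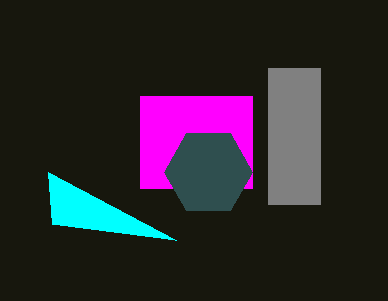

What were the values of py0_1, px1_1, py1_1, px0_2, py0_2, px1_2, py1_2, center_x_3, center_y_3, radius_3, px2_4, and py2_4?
py0_1 = 96; px1_1 = 252; py1_1 = 188; px0_2 = 268; py0_2 = 68; px1_2 = 320; py1_2 = 204; center_x_3 = 208; center_y_3 = 172; radius_3 = 44; px2_4 = 48; py2_4 = 172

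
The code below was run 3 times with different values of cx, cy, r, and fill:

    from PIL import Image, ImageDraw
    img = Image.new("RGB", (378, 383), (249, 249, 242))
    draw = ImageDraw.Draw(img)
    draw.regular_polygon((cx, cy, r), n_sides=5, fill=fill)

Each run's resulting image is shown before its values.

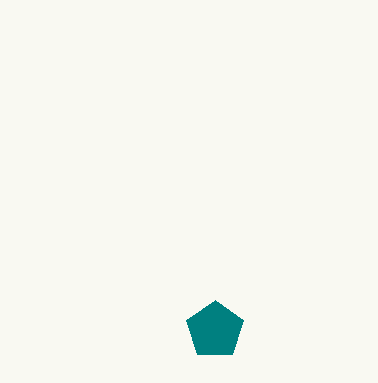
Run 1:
cx = 215; cy = 330; r = 30; fill = 'teal'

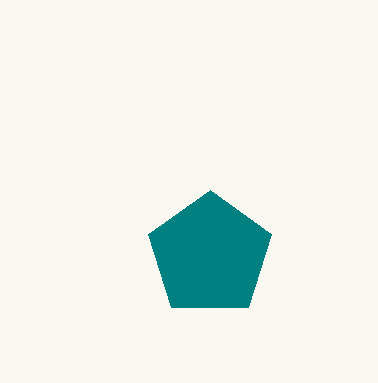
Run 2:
cx = 210
cy = 255
r = 65
fill = 'teal'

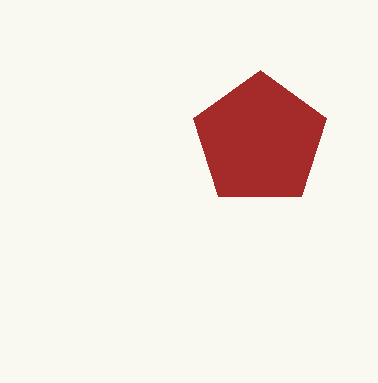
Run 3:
cx = 260
cy = 140
r = 70
fill = 'brown'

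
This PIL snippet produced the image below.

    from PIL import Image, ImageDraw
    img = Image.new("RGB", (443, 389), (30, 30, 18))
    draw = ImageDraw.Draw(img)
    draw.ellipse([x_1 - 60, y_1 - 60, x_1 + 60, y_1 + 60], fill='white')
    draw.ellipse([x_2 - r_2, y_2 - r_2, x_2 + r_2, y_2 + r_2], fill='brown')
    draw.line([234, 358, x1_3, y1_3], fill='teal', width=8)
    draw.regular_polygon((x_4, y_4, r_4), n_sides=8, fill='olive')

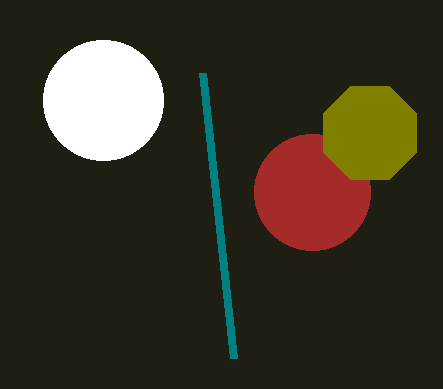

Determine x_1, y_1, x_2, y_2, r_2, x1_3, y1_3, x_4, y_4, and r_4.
x_1 = 103, y_1 = 100, x_2 = 312, y_2 = 192, r_2 = 58, x1_3 = 203, y1_3 = 73, x_4 = 370, y_4 = 133, r_4 = 50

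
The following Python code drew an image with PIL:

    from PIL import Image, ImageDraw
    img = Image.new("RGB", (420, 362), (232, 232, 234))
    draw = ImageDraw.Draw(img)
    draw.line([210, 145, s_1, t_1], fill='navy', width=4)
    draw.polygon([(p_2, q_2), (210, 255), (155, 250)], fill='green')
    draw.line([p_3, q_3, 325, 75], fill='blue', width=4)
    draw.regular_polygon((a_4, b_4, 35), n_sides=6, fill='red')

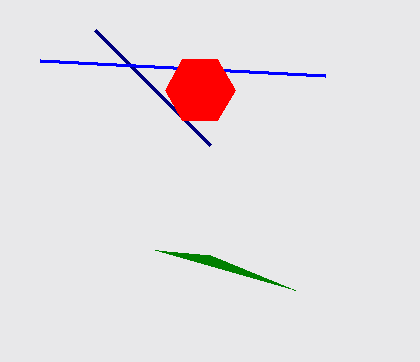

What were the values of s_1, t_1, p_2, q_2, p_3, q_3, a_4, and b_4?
s_1 = 95
t_1 = 30
p_2 = 295
q_2 = 290
p_3 = 40
q_3 = 60
a_4 = 200
b_4 = 90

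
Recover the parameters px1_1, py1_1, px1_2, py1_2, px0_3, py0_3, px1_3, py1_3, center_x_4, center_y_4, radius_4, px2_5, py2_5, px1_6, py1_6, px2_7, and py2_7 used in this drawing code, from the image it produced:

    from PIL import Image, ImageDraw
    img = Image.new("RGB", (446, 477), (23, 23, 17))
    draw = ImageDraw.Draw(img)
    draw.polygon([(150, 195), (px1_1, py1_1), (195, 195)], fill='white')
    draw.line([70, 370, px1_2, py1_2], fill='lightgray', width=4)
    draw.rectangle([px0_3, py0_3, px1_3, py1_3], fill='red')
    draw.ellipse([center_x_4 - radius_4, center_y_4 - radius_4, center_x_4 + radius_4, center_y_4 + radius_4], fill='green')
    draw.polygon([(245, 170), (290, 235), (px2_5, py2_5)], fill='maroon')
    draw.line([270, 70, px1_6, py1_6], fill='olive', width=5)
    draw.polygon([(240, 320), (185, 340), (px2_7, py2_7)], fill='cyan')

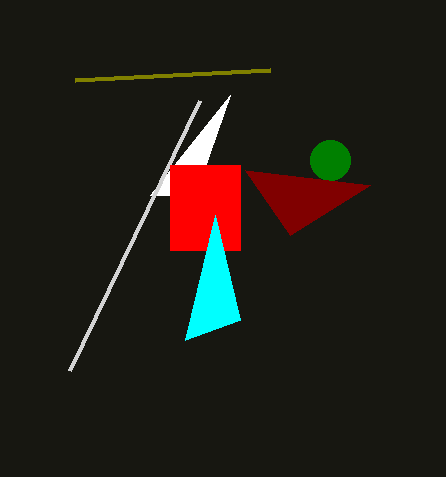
px1_1 = 230
py1_1 = 95
px1_2 = 200
py1_2 = 100
px0_3 = 170
py0_3 = 165
px1_3 = 240
py1_3 = 250
center_x_4 = 330
center_y_4 = 160
radius_4 = 20
px2_5 = 370
py2_5 = 185
px1_6 = 75
py1_6 = 80
px2_7 = 215
py2_7 = 215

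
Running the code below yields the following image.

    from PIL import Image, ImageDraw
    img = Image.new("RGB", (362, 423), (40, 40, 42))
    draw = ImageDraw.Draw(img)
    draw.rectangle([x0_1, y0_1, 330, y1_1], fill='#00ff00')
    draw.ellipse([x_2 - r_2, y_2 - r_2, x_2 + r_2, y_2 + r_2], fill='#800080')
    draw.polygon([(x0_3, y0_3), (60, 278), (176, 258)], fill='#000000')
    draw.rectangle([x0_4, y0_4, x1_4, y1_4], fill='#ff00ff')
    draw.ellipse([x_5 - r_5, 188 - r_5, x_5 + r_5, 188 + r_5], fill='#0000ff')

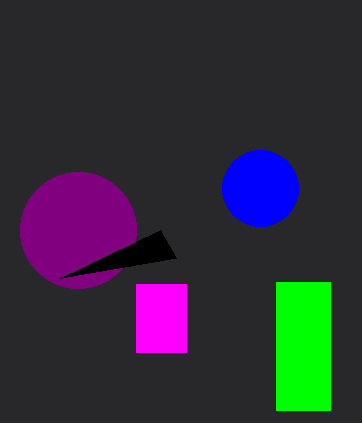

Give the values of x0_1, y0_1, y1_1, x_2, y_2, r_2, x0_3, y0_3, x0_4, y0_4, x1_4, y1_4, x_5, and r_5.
x0_1 = 276
y0_1 = 282
y1_1 = 410
x_2 = 78
y_2 = 230
r_2 = 58
x0_3 = 160
y0_3 = 230
x0_4 = 136
y0_4 = 284
x1_4 = 186
y1_4 = 352
x_5 = 260
r_5 = 38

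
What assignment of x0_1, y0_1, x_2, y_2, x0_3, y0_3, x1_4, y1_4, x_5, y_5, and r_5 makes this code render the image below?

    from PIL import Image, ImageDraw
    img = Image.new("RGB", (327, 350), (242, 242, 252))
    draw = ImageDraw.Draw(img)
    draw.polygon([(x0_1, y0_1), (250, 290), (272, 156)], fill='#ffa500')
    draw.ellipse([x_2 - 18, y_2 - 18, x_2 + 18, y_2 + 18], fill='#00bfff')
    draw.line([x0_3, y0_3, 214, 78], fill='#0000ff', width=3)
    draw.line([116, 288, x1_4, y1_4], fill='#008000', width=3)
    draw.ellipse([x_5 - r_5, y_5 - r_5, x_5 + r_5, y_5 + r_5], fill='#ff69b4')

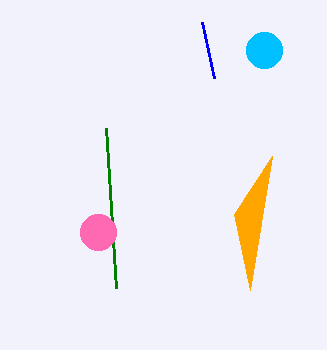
x0_1 = 234
y0_1 = 214
x_2 = 264
y_2 = 50
x0_3 = 202
y0_3 = 22
x1_4 = 106
y1_4 = 128
x_5 = 98
y_5 = 232
r_5 = 18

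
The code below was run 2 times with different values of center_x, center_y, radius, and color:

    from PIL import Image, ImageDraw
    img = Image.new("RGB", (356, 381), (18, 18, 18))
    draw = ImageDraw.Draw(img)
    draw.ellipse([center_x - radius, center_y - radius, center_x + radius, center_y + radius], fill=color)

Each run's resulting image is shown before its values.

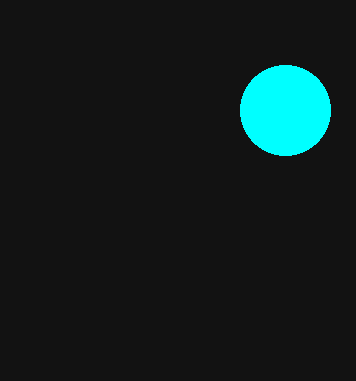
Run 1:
center_x = 285
center_y = 110
radius = 45
color = 'cyan'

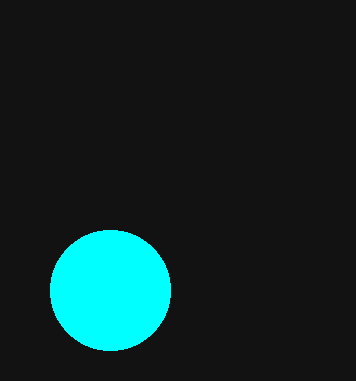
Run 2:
center_x = 110
center_y = 290
radius = 60
color = 'cyan'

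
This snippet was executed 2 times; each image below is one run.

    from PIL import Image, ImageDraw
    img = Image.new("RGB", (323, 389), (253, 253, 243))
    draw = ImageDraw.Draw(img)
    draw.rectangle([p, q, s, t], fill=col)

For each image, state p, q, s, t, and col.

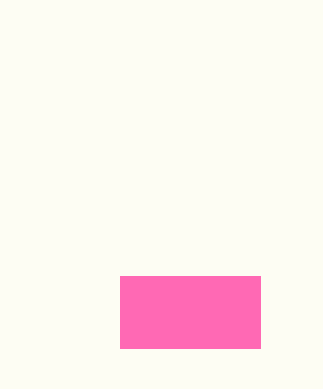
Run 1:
p = 120, q = 276, s = 260, t = 348, col = 'hotpink'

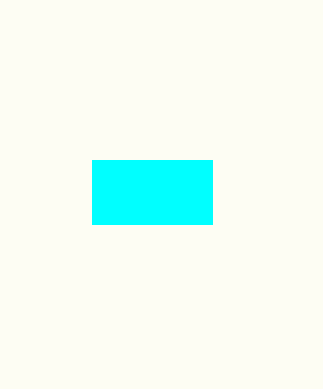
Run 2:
p = 92; q = 160; s = 212; t = 224; col = 'cyan'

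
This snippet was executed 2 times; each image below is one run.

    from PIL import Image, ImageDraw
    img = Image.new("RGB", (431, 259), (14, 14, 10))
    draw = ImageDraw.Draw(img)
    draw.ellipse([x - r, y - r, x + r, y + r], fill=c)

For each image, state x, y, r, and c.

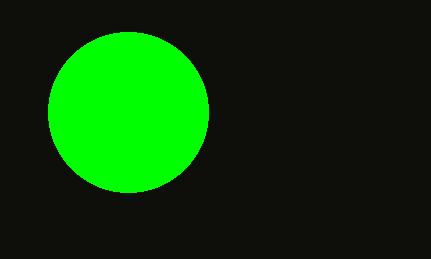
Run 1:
x = 128
y = 112
r = 80
c = 'lime'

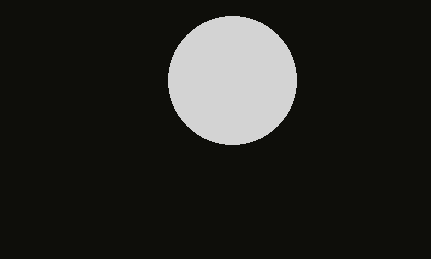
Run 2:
x = 232
y = 80
r = 64
c = 'lightgray'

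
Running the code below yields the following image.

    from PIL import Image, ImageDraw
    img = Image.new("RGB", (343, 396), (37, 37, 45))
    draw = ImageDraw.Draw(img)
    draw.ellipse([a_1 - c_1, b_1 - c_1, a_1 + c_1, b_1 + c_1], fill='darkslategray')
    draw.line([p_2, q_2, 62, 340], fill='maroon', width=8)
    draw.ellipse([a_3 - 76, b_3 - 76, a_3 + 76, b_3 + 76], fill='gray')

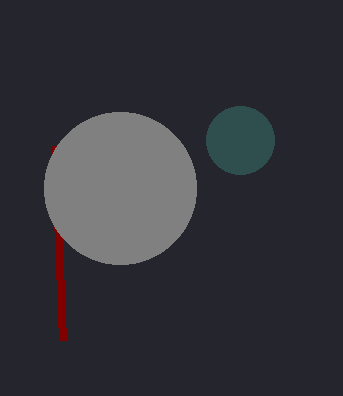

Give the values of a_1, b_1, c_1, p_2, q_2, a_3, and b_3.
a_1 = 240
b_1 = 140
c_1 = 34
p_2 = 54
q_2 = 146
a_3 = 120
b_3 = 188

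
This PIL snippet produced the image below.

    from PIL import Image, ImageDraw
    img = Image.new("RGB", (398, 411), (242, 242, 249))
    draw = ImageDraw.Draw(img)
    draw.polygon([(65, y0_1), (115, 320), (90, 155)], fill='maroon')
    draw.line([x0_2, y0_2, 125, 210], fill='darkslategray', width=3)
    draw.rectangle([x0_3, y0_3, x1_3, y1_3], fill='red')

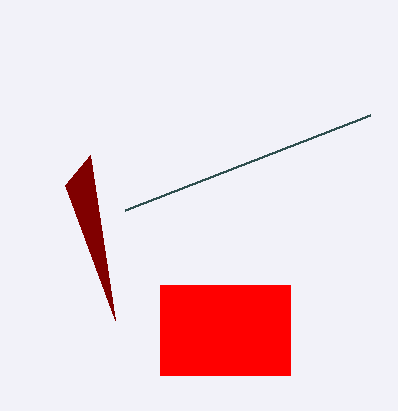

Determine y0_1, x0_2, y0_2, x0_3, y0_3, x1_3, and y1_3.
y0_1 = 185
x0_2 = 370
y0_2 = 115
x0_3 = 160
y0_3 = 285
x1_3 = 290
y1_3 = 375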